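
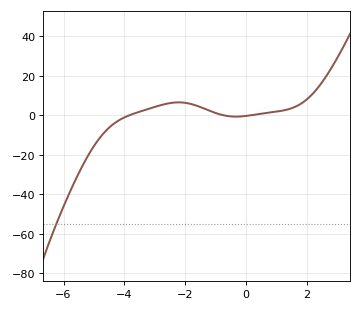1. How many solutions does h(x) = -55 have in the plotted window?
1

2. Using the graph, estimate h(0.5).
0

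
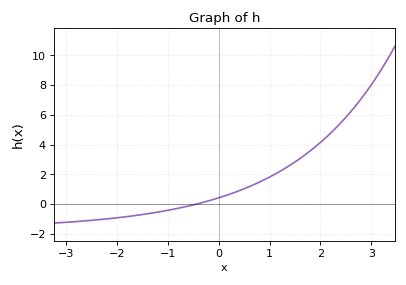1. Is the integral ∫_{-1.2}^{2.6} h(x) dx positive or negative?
positive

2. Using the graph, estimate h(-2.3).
-1.02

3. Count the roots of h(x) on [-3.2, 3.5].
1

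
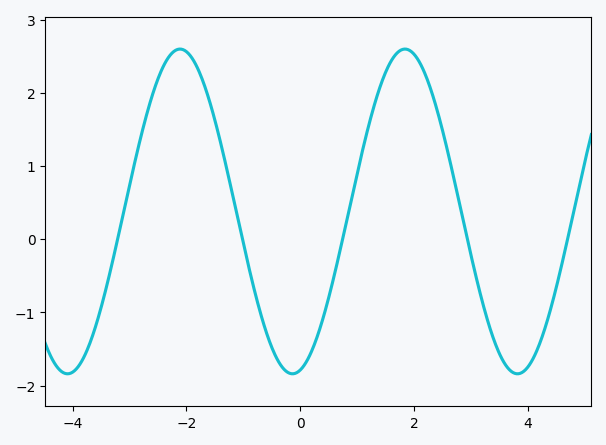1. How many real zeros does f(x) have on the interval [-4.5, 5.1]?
5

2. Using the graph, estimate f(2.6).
1.16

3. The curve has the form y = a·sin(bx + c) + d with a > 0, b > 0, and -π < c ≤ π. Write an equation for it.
y = 2.22sin(1.59x - 1.35) + 0.38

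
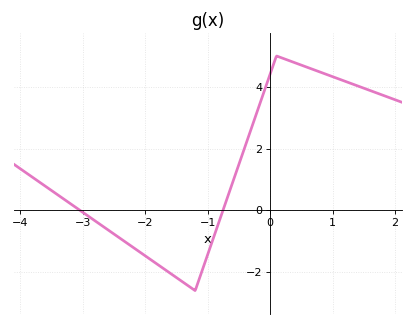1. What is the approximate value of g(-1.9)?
-1.6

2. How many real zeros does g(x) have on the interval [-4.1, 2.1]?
2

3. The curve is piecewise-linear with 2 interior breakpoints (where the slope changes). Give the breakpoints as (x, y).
(-1.2, -2.6); (0.1, 5)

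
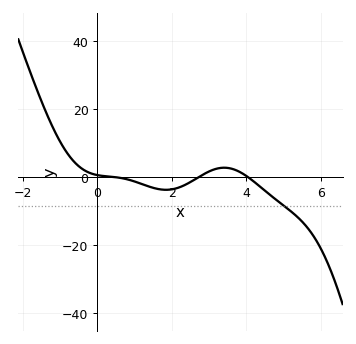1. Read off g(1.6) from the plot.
-3.38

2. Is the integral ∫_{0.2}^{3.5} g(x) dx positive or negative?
negative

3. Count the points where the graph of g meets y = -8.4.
1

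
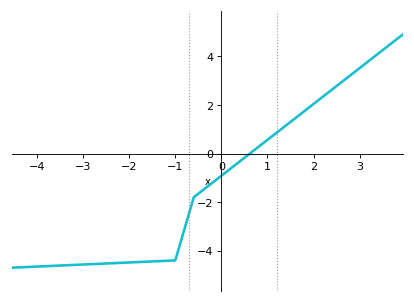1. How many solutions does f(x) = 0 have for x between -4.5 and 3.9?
1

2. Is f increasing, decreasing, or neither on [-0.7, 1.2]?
increasing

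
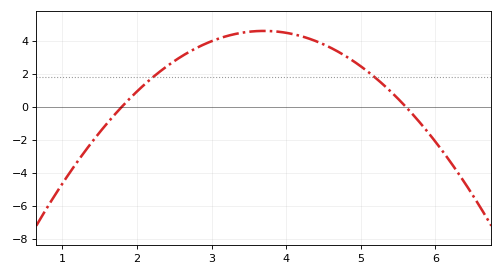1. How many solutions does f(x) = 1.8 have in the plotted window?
2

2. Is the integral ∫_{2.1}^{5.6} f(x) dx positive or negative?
positive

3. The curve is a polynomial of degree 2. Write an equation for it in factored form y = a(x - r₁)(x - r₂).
y = -1.27(x - 1.8)(x - 5.6)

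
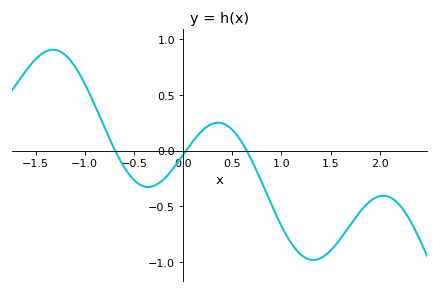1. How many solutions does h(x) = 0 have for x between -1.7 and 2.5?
3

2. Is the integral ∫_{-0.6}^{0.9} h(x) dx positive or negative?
negative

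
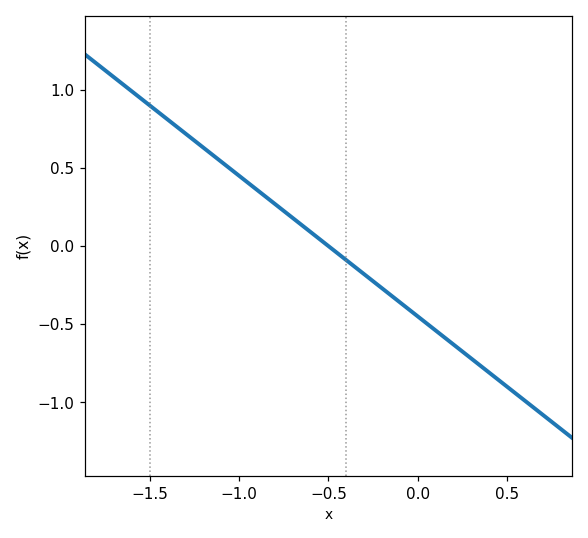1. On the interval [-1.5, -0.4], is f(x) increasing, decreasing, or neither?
decreasing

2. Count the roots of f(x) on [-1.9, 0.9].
1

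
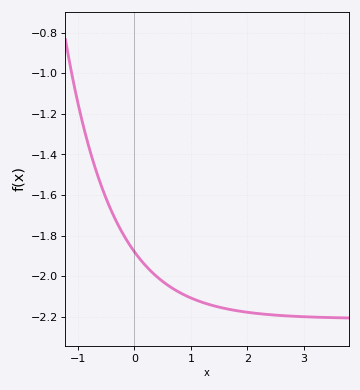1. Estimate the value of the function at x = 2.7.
-2.2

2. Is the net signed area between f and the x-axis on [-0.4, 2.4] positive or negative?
negative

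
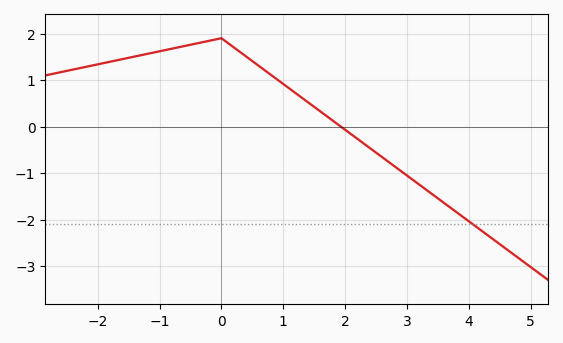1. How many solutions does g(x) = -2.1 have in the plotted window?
1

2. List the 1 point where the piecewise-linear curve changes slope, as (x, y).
(0, 1.9)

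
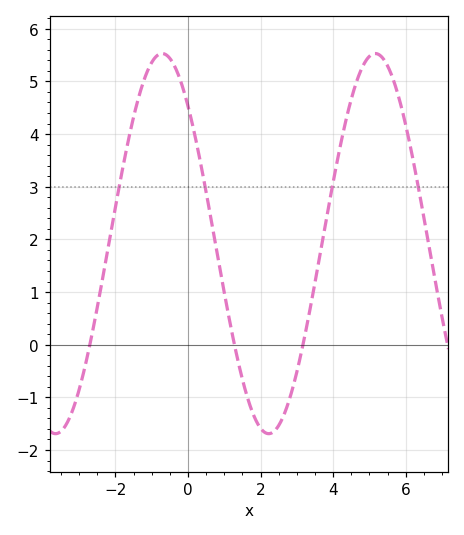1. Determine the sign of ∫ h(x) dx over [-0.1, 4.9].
positive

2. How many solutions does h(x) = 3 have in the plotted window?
4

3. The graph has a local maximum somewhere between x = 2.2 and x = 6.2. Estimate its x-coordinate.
5.2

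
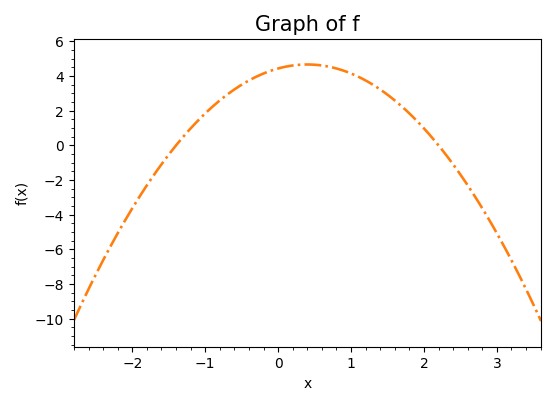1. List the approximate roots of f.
-1.4, 2.2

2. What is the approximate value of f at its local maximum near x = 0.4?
4.67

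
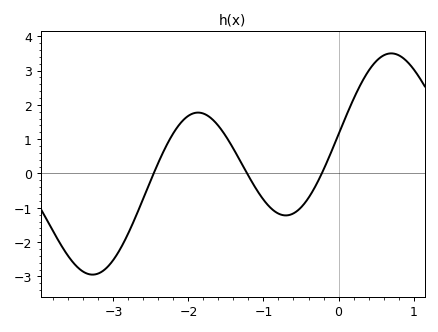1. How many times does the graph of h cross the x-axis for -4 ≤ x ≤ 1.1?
3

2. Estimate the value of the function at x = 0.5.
3.27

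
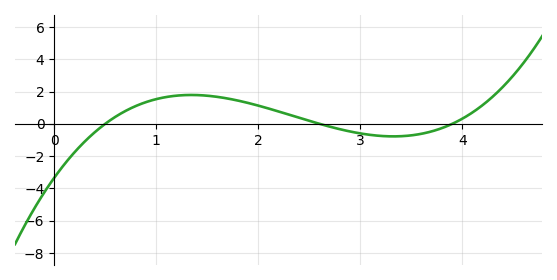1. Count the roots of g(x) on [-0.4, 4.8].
3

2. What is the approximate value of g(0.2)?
-1.8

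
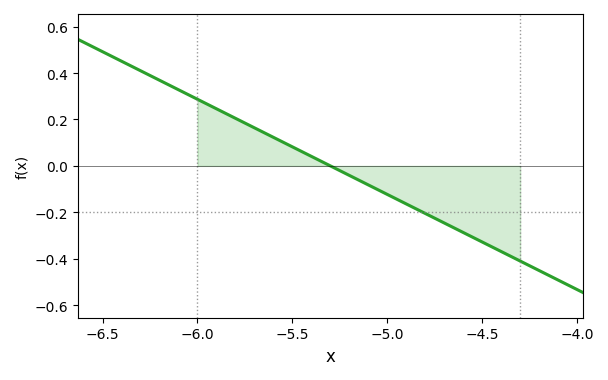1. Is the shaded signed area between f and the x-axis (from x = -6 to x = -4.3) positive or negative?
negative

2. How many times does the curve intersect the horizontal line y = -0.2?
1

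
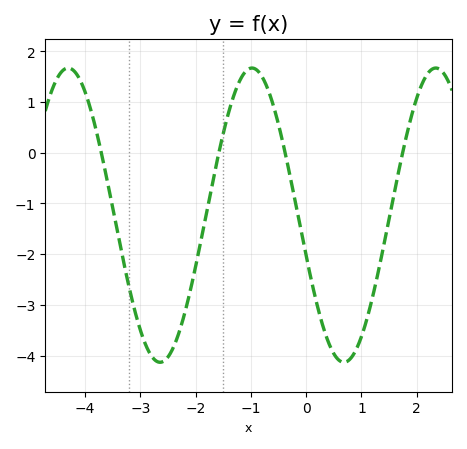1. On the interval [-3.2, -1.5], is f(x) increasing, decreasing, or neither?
neither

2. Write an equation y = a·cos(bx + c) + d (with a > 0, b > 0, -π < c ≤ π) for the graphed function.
y = 2.9cos(1.89x + 1.85) - 1.23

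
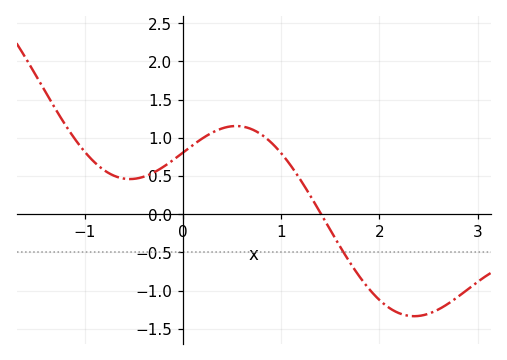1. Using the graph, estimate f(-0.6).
0.465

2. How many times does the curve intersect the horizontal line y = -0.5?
1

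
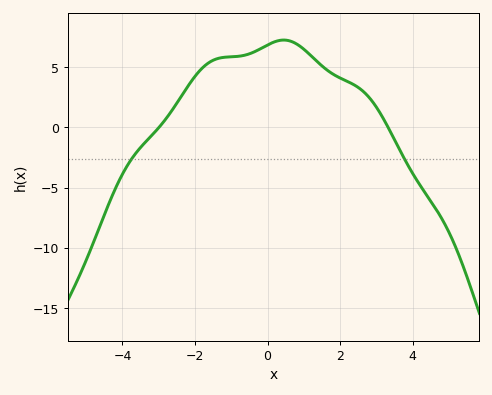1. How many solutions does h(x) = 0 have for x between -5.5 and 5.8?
2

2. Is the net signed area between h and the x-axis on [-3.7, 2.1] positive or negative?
positive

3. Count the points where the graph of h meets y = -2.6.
2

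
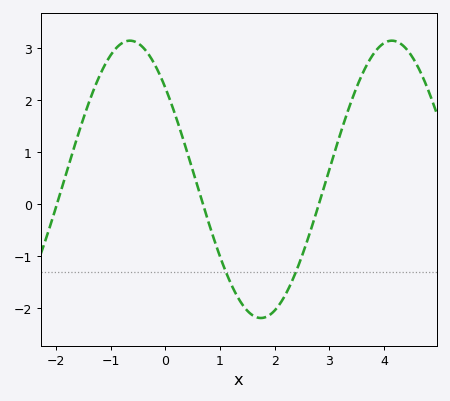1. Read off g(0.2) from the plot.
1.66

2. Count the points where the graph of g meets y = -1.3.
2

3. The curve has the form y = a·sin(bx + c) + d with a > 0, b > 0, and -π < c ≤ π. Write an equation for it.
y = 2.67sin(1.31x + 2.42) + 0.48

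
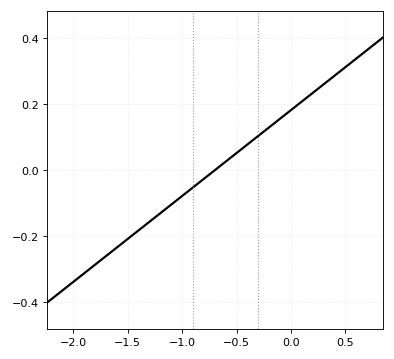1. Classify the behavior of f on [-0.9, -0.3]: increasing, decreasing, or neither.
increasing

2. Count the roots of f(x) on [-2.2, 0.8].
1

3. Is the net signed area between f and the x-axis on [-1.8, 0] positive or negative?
negative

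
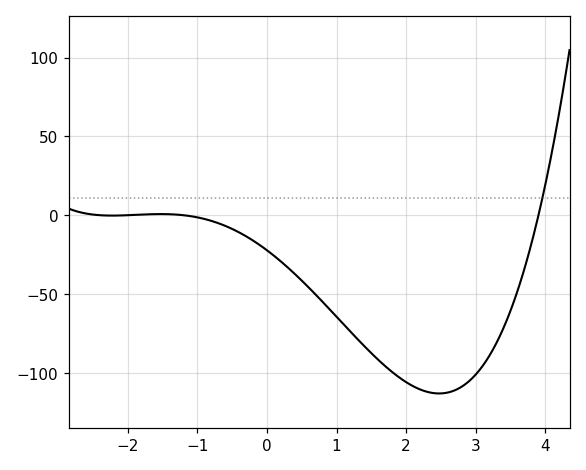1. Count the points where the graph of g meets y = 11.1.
1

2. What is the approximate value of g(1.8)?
-99.5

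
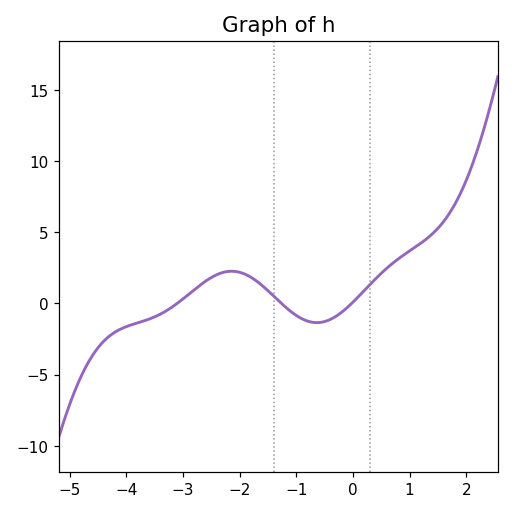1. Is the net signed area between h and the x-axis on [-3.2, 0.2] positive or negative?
positive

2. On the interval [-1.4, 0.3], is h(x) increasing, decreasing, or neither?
neither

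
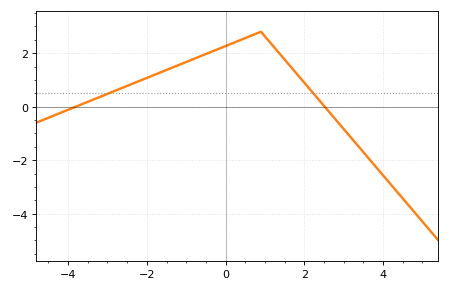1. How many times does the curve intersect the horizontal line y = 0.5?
2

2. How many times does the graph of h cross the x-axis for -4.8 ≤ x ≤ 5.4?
2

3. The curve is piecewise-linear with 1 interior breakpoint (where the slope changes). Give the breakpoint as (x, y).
(0.9, 2.8)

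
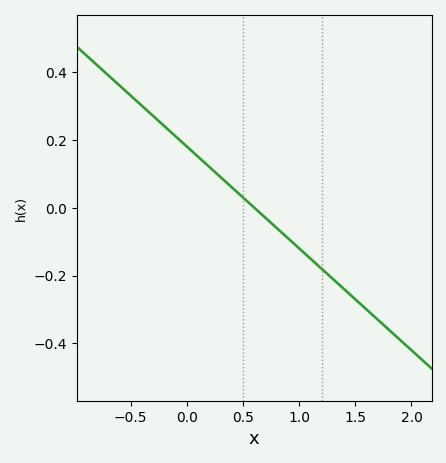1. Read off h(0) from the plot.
0.18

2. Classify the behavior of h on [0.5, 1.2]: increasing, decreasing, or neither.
decreasing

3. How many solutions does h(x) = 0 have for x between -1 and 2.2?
1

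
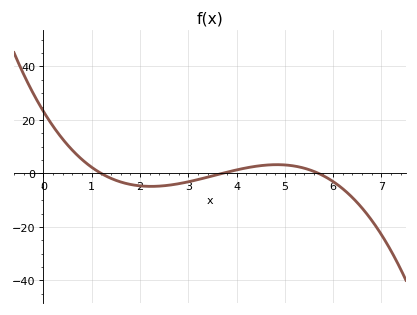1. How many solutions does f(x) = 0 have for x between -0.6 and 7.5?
3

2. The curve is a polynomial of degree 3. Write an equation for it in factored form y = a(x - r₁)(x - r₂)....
y = -0.92(x - 1.2)(x - 3.7)(x - 5.7)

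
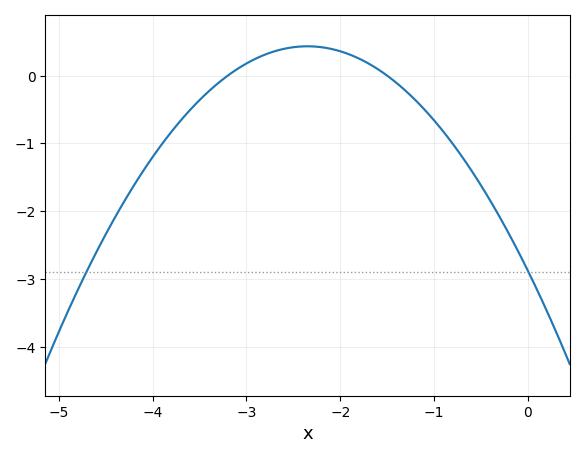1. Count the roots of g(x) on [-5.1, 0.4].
2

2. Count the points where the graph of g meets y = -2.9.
2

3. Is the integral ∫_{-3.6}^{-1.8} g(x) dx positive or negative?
positive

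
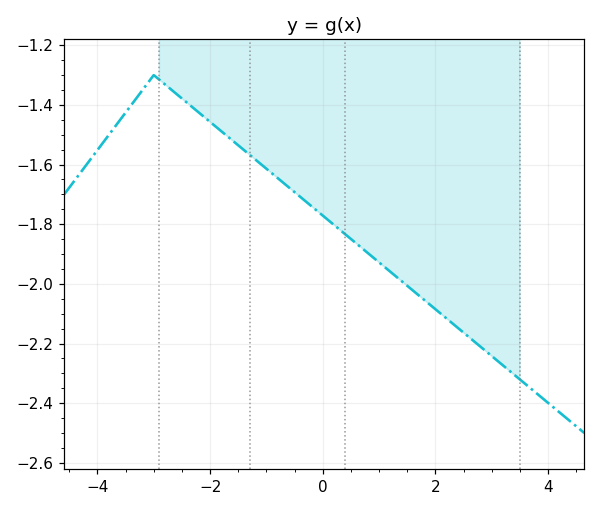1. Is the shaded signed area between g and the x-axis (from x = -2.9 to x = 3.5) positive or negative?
negative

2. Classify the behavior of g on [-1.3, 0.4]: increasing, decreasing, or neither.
decreasing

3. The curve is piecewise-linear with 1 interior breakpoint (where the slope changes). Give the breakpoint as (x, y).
(-3, -1.3)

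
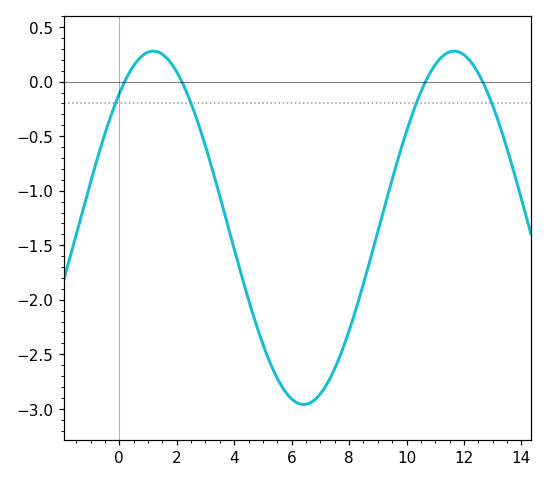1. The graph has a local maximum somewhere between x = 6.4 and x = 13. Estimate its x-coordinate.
11.7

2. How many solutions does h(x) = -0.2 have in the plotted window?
4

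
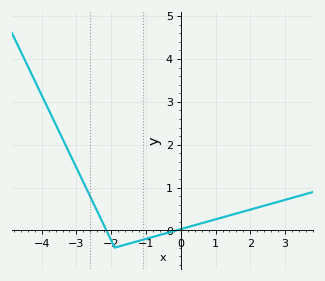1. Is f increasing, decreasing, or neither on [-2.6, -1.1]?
neither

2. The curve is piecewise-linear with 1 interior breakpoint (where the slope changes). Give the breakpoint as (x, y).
(-1.9, -0.4)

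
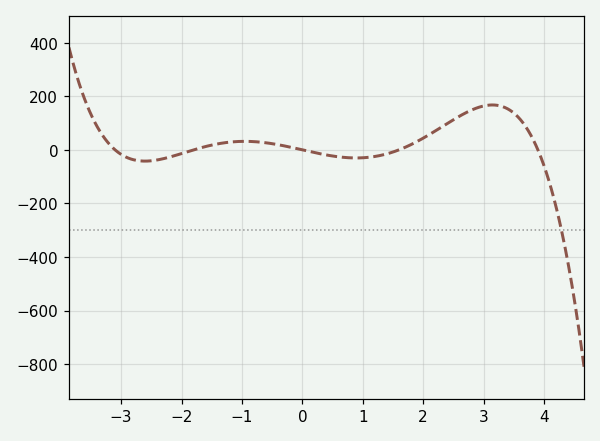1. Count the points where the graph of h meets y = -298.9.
1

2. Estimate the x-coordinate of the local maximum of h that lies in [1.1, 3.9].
3.2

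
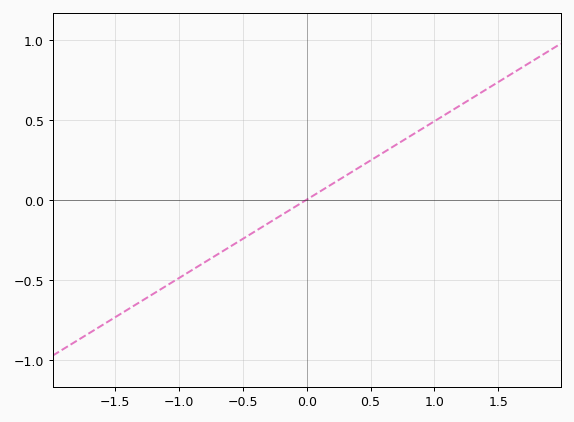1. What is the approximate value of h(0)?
0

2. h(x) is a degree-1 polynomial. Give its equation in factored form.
y = 0.49(x - 0)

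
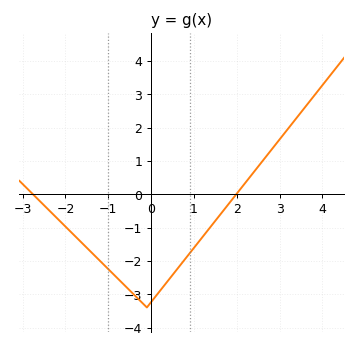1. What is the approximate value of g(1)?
-1.61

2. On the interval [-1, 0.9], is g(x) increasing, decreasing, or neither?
neither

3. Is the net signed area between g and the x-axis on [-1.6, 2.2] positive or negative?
negative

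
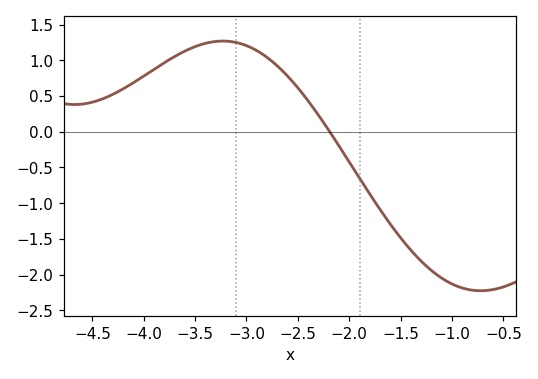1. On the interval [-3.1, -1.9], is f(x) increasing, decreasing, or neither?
decreasing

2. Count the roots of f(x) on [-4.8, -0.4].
1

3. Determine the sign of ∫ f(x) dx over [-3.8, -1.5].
positive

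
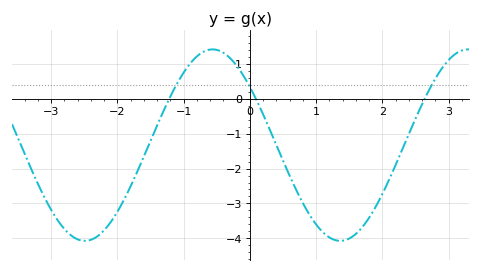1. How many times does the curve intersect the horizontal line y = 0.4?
3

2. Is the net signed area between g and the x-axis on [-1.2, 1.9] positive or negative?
negative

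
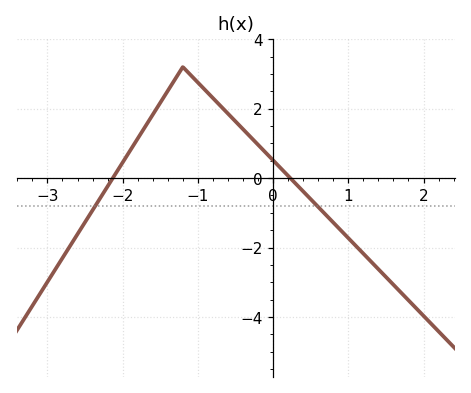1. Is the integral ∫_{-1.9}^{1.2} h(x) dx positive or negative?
positive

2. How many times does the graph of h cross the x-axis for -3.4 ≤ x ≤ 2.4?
2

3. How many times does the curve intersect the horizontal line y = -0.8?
2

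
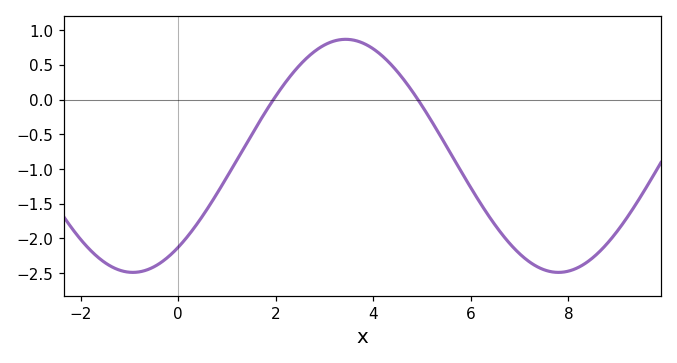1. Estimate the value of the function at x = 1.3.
-0.751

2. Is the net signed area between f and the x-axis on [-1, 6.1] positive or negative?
negative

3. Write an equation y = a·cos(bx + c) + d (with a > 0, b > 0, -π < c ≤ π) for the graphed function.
y = 1.68cos(0.72x - 2.47) - 0.81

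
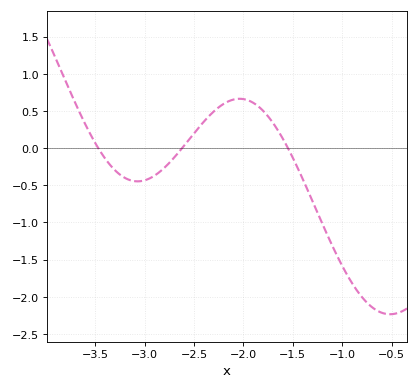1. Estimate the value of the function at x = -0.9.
-1.8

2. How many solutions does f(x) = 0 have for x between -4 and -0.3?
3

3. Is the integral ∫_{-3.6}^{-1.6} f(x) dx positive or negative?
positive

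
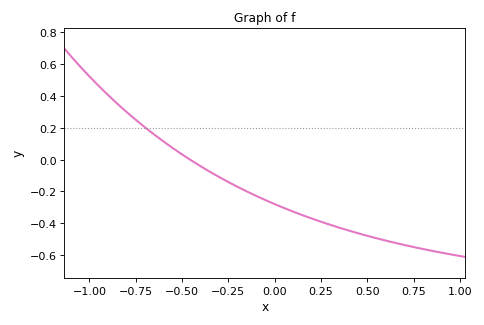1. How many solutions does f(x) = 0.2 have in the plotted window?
1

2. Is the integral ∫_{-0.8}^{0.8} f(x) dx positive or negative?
negative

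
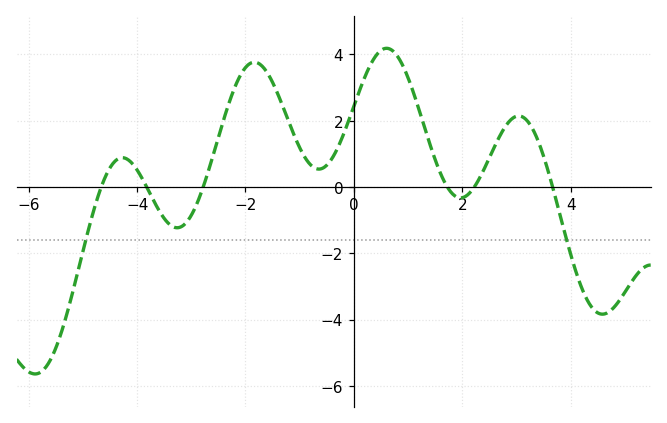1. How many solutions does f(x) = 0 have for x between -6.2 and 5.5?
6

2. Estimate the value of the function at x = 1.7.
0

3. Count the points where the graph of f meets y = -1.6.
2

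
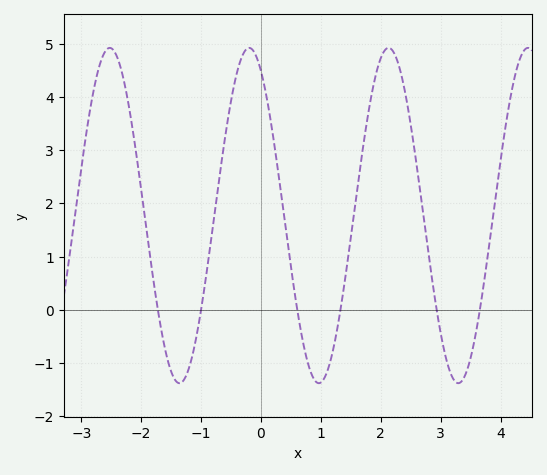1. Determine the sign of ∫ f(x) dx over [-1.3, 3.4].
positive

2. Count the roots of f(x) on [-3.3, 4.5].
6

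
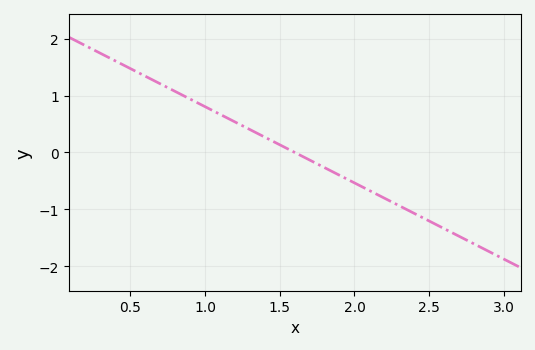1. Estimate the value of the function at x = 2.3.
-0.9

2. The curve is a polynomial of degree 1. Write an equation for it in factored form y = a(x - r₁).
y = -1.34(x - 1.6)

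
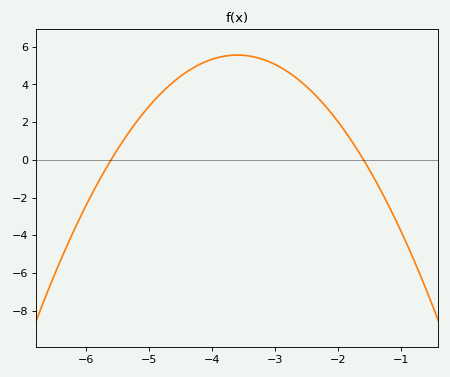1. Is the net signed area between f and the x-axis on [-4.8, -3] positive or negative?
positive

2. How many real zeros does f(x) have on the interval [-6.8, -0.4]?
2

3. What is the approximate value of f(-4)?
5.4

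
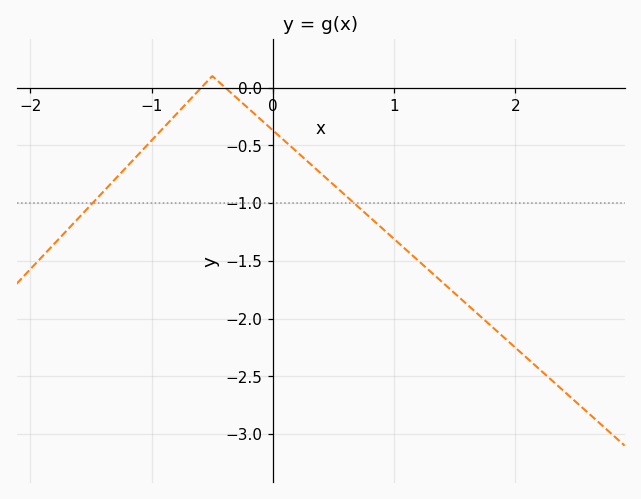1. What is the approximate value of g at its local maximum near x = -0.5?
0.1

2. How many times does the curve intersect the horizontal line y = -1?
2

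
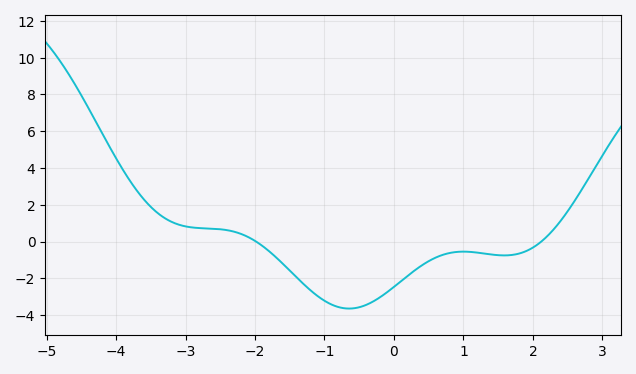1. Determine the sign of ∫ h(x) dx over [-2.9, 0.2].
negative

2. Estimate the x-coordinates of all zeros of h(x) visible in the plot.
-2, 2.2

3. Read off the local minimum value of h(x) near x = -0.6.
-3.6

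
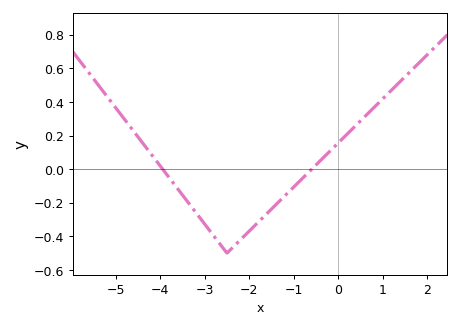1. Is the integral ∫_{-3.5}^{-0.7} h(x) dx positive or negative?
negative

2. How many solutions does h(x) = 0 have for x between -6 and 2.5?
2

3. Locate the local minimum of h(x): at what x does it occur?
-2.4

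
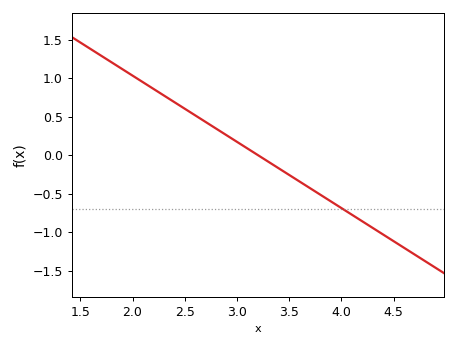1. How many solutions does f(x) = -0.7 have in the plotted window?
1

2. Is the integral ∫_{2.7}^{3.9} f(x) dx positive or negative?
negative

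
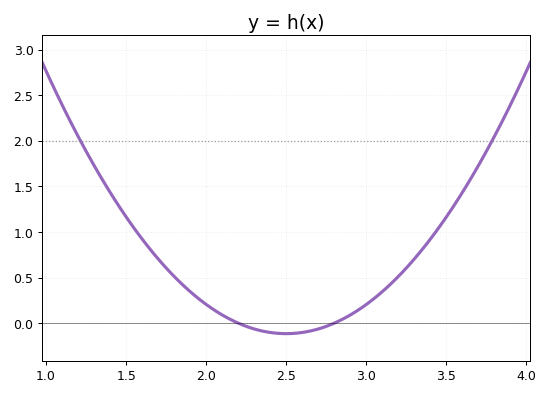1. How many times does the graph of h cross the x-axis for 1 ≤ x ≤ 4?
2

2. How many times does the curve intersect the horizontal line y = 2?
2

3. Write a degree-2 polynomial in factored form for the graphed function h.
y = 1.28(x - 2.2)(x - 2.8)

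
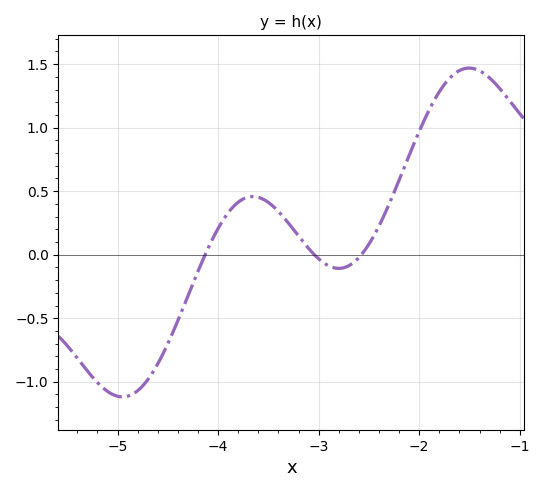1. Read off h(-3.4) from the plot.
0.35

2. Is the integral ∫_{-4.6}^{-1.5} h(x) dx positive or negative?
positive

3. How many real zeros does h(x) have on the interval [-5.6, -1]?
3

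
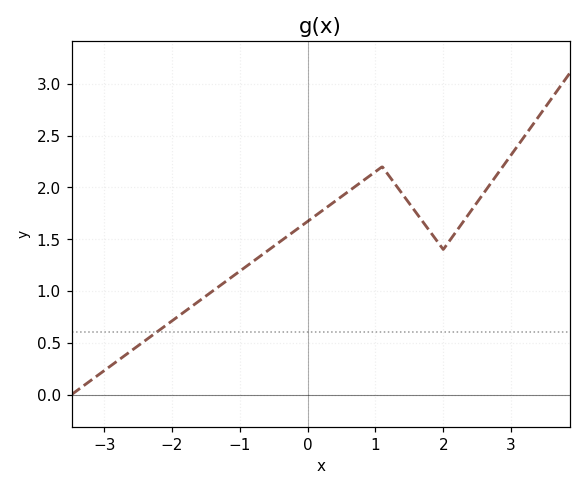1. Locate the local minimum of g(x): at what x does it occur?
2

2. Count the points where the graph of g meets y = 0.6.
1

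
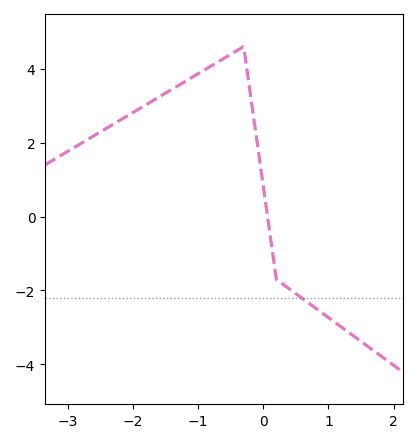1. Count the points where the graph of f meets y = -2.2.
1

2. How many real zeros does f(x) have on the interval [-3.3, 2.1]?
1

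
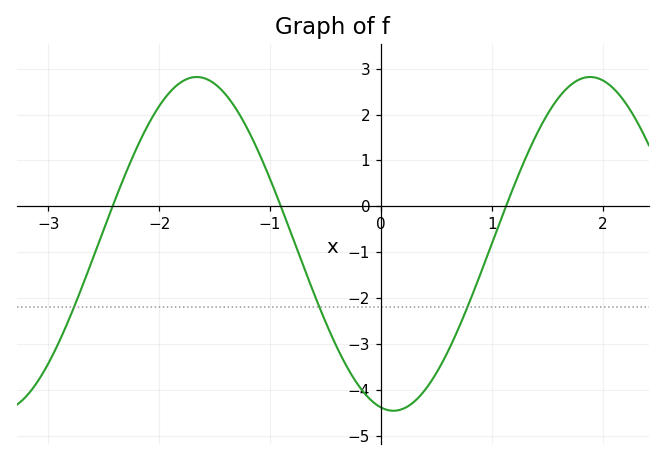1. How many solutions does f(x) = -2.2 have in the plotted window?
3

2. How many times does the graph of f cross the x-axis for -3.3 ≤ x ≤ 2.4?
3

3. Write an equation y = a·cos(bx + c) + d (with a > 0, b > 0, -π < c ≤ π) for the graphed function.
y = 3.64cos(1.8x + 2.9) - 0.82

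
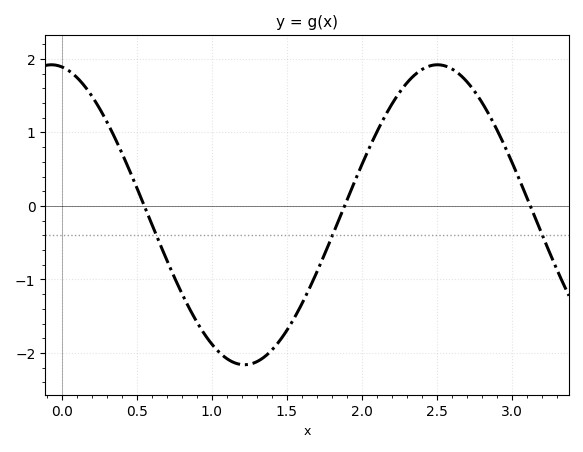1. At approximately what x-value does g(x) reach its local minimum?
1.2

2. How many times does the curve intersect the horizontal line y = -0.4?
3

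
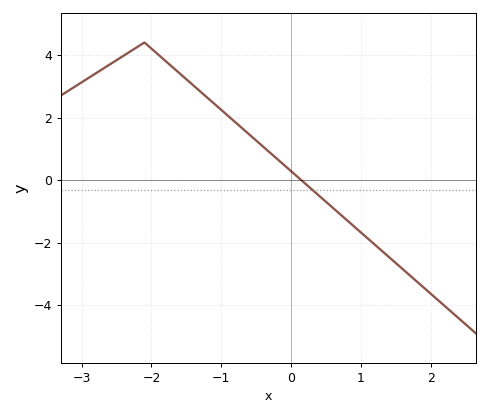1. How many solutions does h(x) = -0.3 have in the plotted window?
1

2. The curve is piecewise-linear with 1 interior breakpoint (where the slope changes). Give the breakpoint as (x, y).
(-2.1, 4.4)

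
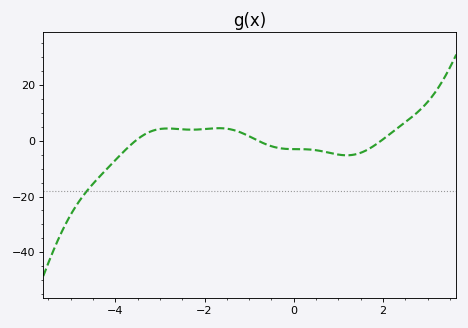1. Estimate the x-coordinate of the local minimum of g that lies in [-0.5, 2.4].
1.19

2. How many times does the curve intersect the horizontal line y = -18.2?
1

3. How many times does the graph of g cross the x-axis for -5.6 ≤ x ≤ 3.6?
3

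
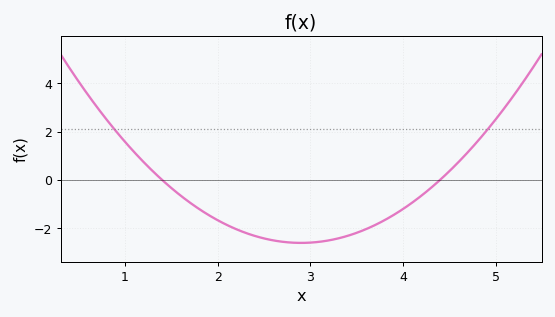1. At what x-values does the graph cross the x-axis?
1.4, 4.4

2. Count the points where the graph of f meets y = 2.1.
2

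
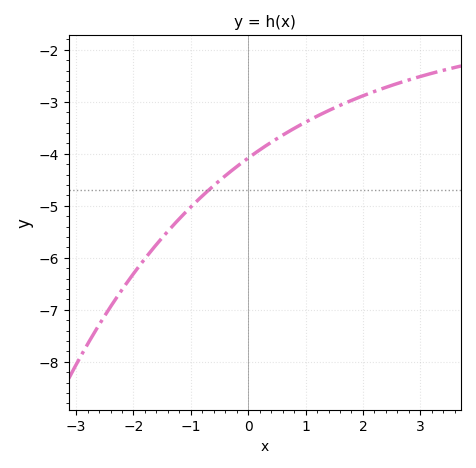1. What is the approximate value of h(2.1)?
-2.8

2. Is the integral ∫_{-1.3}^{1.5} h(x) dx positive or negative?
negative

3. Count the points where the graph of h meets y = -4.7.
1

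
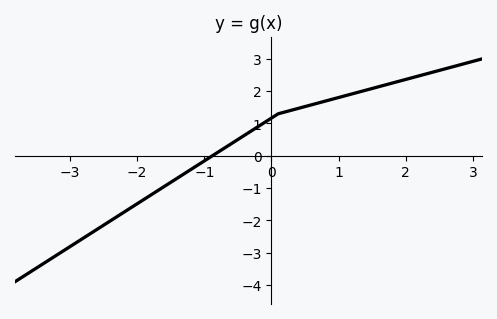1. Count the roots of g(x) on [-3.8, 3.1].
1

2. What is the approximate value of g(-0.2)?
0.9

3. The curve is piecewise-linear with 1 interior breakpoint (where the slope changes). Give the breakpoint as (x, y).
(0.1, 1.3)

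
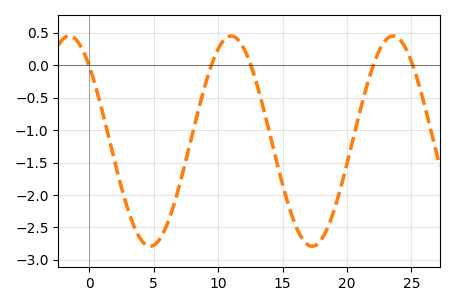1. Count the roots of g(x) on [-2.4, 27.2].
5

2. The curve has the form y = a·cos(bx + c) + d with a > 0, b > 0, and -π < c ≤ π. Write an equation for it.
y = 1.62cos(0.5x + 0.78) - 1.17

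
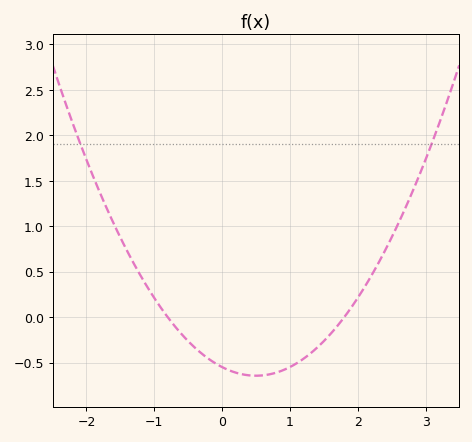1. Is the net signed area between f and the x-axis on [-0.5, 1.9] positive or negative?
negative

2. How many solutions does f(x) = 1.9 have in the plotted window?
2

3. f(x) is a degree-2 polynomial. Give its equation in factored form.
y = 0.38(x + 0.8)(x - 1.8)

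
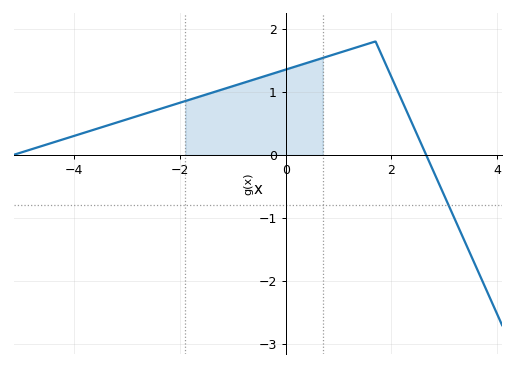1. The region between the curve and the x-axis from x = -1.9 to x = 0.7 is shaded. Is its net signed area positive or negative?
positive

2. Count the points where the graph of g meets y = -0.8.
1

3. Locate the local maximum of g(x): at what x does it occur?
1.7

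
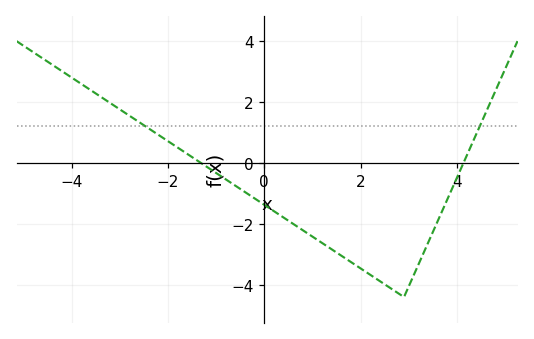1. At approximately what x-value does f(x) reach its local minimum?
2.9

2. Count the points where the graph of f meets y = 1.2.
2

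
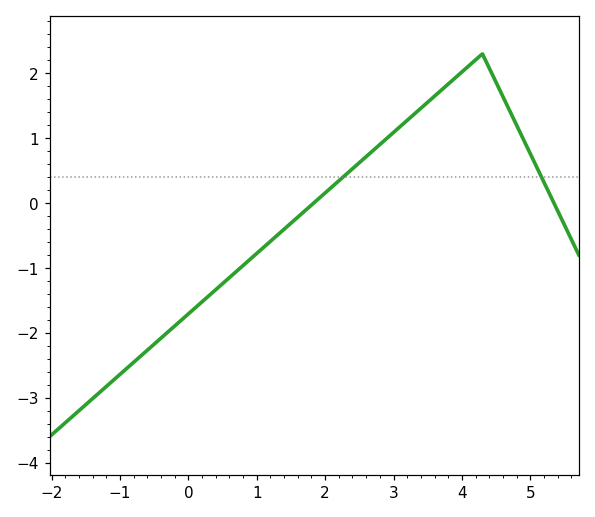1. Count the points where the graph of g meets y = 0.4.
2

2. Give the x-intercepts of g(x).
1.83, 5.35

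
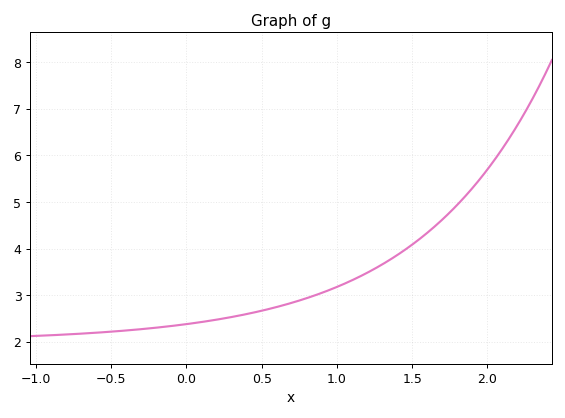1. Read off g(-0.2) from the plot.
2.3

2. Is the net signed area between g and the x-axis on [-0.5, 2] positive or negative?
positive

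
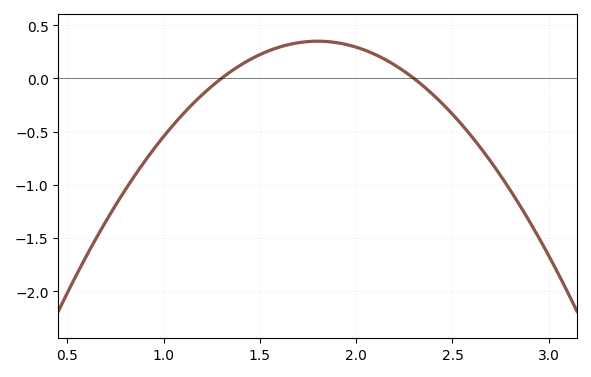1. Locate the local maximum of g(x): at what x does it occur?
1.8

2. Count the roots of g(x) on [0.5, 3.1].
2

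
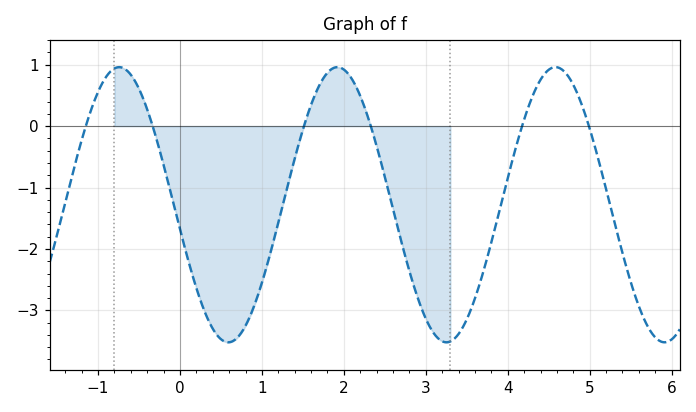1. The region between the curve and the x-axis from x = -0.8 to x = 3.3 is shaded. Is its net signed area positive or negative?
negative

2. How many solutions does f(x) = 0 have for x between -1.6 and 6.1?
6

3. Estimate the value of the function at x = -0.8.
0.939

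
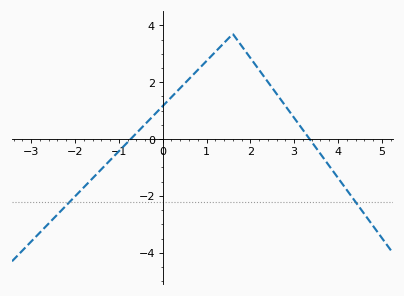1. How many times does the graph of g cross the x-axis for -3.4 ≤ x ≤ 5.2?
2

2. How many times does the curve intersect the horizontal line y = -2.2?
2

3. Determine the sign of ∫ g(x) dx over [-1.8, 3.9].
positive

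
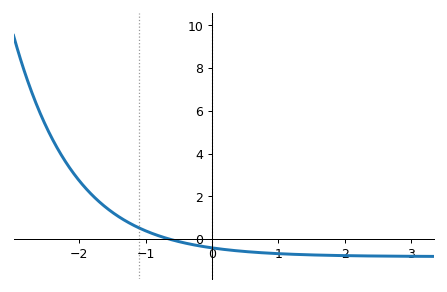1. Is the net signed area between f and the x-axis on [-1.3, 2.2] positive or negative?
negative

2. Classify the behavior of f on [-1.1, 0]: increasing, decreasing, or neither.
decreasing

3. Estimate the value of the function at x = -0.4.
-0.2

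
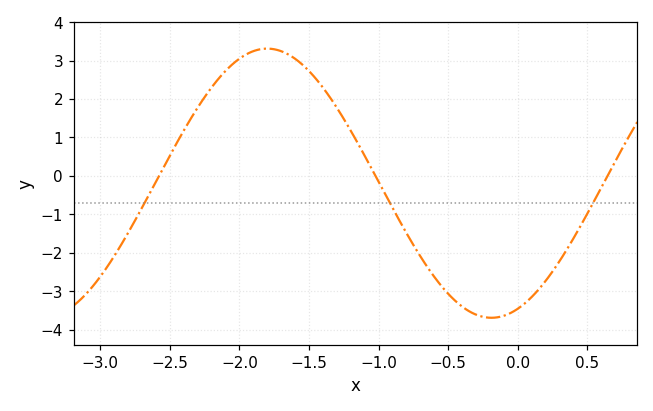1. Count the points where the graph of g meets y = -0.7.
3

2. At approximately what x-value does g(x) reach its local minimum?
-0.19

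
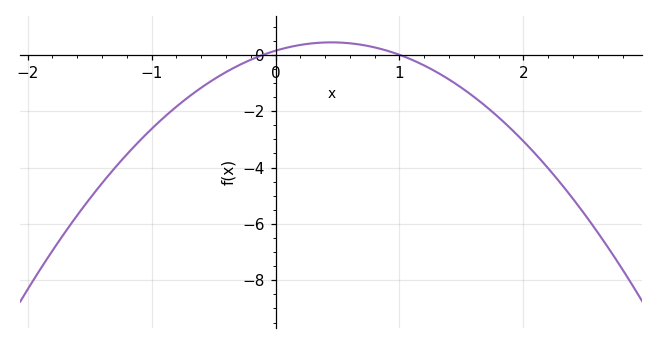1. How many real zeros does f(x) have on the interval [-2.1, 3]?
2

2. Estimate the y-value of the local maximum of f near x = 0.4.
0.442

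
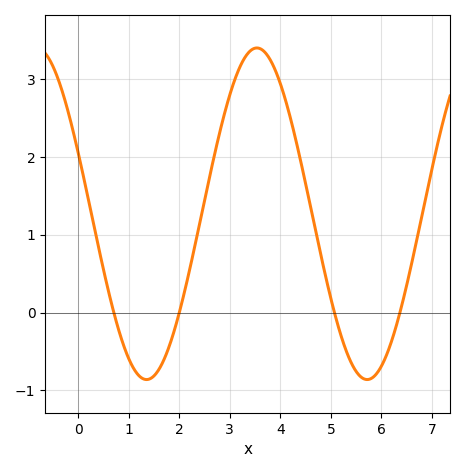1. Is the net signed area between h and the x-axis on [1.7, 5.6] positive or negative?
positive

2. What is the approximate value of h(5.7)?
-0.859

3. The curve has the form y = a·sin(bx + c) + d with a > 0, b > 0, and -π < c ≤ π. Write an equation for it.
y = 2.13sin(1.44x + 2.76) + 1.27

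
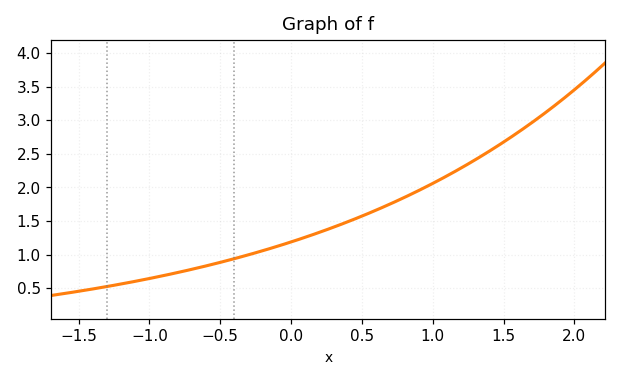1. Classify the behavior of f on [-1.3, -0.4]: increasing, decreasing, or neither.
increasing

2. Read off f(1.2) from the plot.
2.3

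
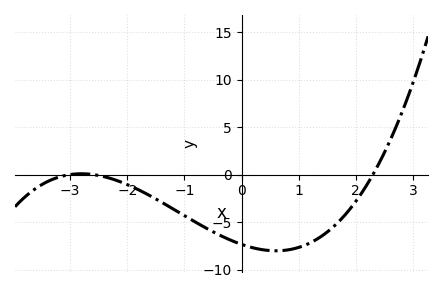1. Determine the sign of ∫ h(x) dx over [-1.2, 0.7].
negative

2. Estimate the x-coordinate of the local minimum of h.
0.6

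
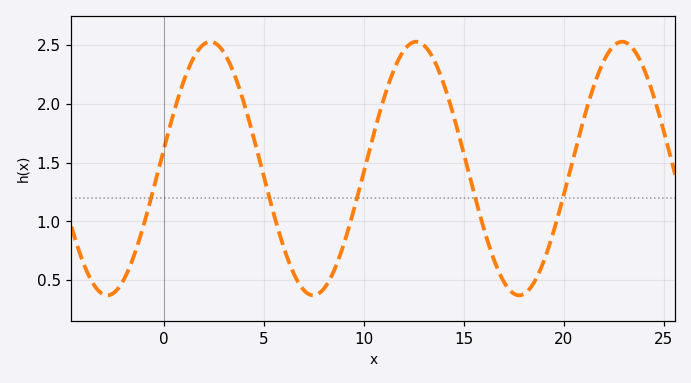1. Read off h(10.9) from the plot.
2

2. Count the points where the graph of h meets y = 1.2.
5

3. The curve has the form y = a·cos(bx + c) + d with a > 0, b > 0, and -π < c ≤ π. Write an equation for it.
y = 1.08cos(0.61x - 1.4) + 1.45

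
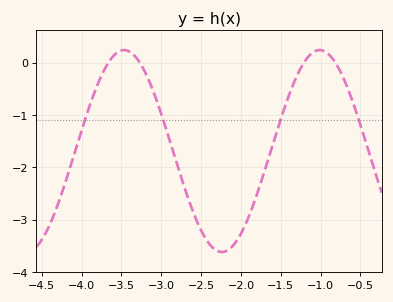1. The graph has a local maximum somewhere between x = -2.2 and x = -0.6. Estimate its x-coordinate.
-1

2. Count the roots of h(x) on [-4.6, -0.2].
4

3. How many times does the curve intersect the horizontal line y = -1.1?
4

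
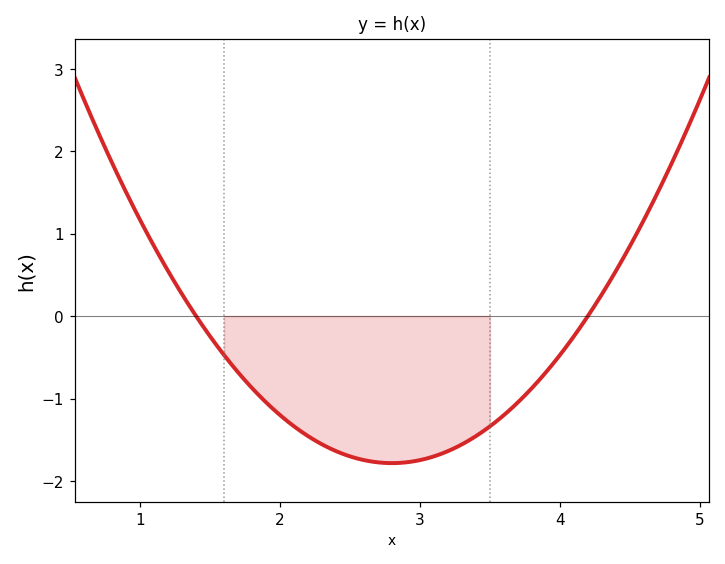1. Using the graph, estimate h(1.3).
0.3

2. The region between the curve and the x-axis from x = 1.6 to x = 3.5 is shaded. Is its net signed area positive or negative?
negative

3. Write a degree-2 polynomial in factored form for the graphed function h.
y = 0.91(x - 1.4)(x - 4.2)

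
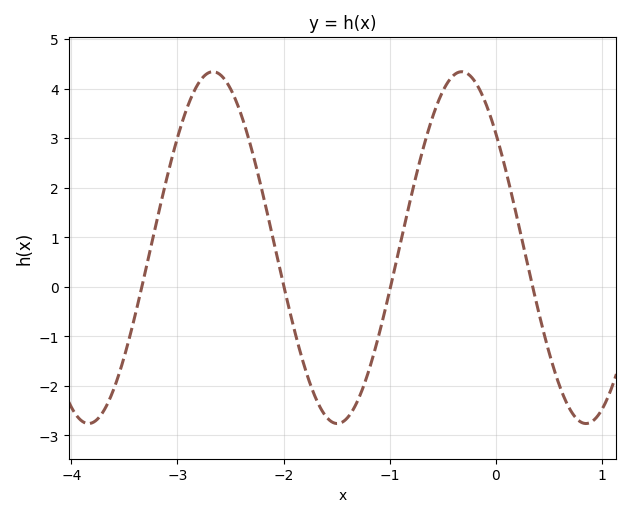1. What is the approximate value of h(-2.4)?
3.5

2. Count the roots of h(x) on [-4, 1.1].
4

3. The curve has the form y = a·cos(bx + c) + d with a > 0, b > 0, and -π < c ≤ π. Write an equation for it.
y = 3.55cos(2.7x + 0.86) + 0.79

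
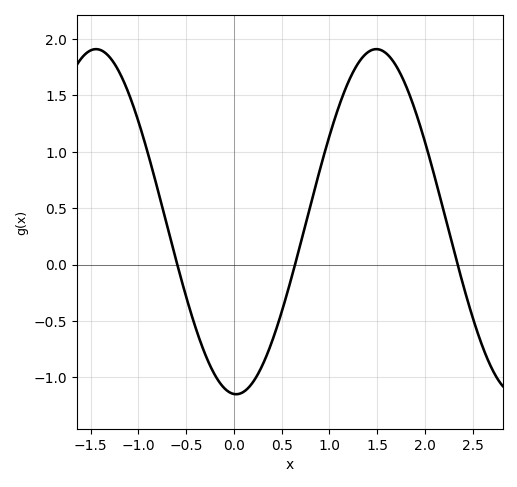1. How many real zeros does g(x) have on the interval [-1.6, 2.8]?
3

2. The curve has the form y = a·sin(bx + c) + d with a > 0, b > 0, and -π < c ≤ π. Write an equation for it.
y = 1.53sin(2.14x - 1.62) + 0.38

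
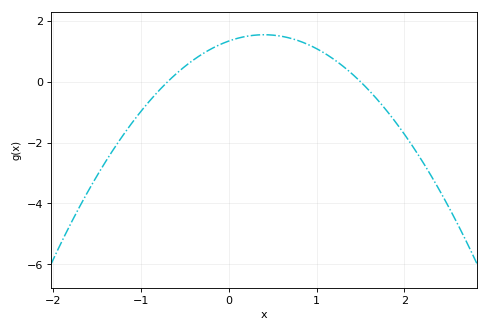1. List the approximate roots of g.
-0.7, 1.5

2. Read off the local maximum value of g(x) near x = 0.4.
1.55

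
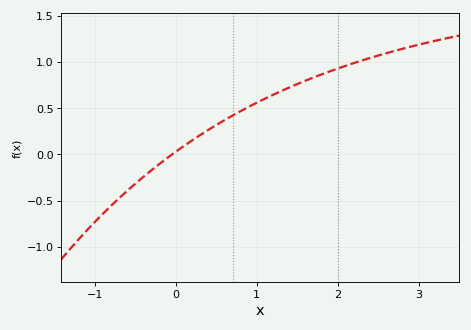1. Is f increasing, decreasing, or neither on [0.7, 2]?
increasing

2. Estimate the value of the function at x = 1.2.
0.644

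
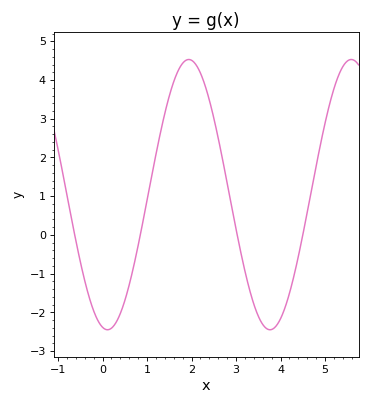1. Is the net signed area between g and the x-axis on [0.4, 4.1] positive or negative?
positive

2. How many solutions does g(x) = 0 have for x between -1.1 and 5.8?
4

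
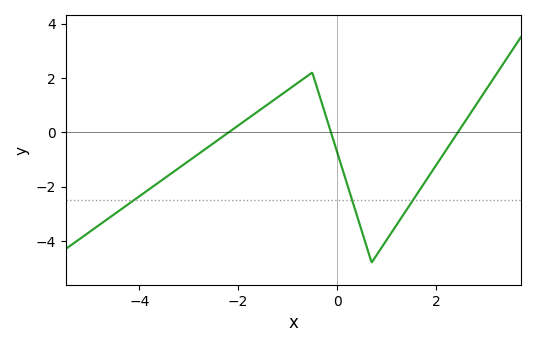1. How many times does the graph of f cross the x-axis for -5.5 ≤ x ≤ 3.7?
3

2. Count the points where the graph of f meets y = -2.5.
3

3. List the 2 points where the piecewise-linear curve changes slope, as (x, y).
(-0.5, 2.2); (0.7, -4.8)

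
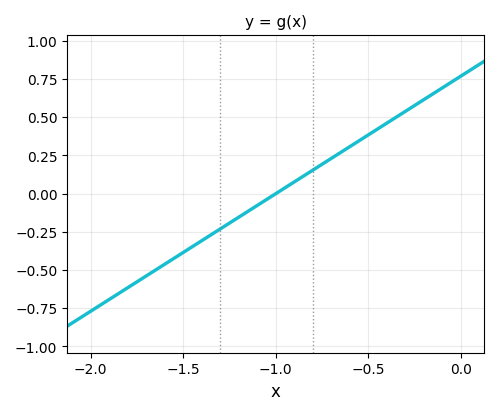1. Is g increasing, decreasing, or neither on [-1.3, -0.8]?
increasing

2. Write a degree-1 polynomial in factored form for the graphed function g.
y = 0.77(x + 1)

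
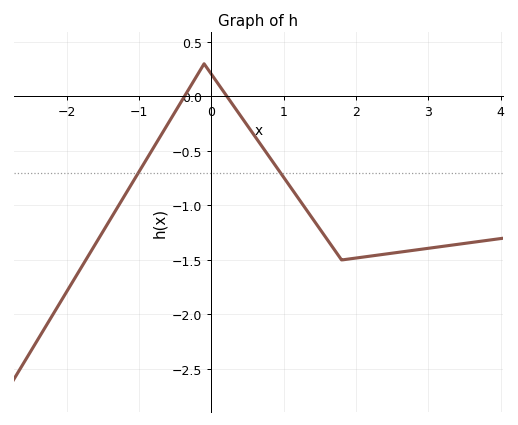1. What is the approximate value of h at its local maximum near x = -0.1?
0.3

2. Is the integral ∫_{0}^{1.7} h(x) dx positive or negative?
negative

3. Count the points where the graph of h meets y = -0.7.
2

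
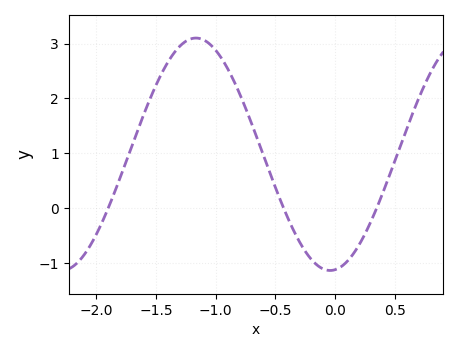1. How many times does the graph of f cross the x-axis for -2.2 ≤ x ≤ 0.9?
3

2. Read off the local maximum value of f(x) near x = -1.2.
3.1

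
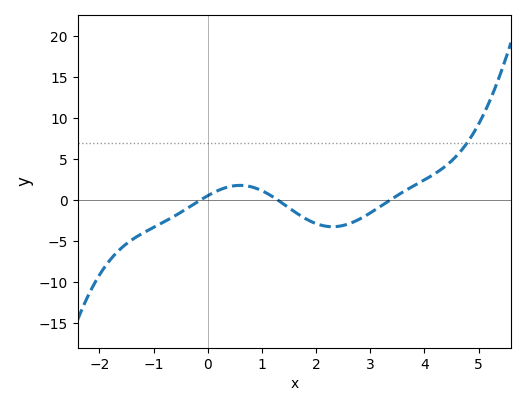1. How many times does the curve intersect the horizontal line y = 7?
1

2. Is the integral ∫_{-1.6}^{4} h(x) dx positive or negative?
negative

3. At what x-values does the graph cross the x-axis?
-0.144, 1.3, 3.36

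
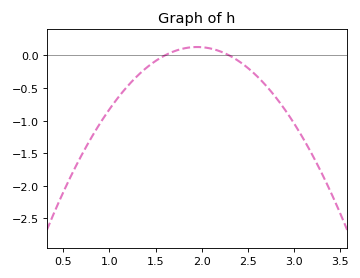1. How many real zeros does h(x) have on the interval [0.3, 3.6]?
2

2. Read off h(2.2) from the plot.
0.064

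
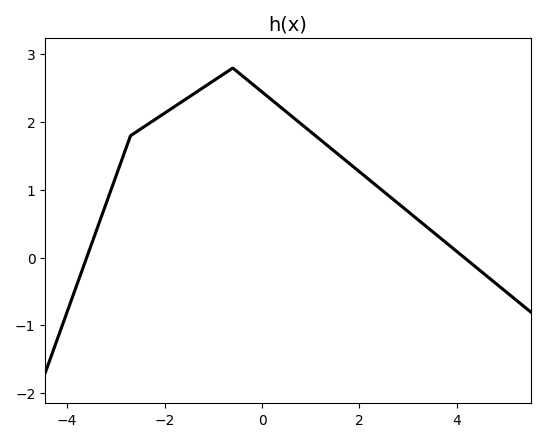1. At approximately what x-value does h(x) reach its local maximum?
-0.6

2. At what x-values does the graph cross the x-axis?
-3.6, 4.15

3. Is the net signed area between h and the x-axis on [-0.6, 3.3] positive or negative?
positive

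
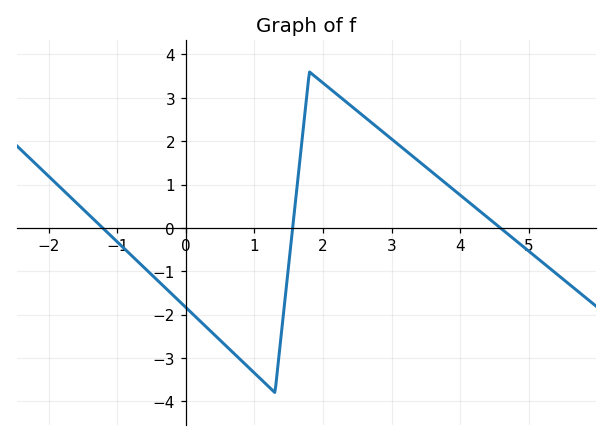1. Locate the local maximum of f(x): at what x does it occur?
1.8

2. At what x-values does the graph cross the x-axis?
-1.21, 1.56, 4.58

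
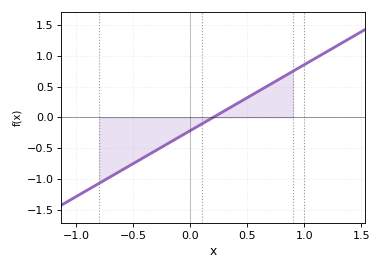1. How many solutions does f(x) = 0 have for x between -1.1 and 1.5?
1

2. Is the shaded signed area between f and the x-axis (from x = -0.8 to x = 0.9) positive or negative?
negative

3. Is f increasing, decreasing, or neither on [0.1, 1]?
increasing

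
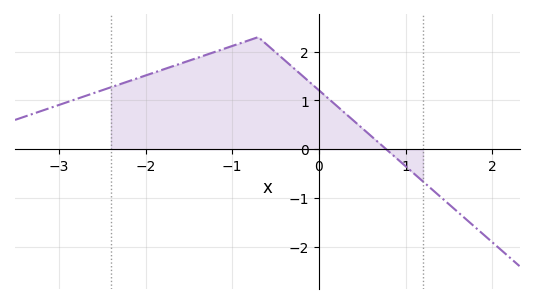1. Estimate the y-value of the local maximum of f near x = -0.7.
2.3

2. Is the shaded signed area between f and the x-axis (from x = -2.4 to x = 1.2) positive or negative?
positive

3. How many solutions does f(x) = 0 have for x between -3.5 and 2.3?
1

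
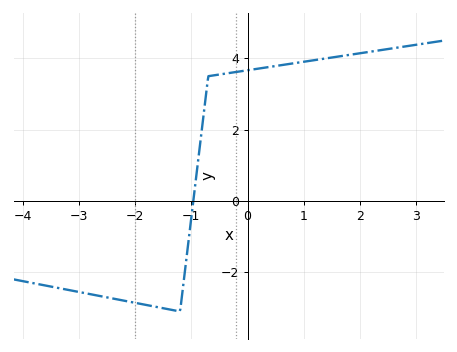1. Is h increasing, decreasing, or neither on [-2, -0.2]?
neither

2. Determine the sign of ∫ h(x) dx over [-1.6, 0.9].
positive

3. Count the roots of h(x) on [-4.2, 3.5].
1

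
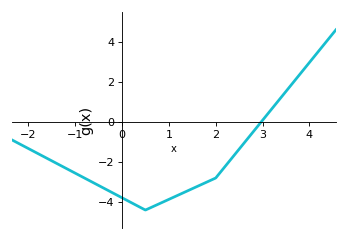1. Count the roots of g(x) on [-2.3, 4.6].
1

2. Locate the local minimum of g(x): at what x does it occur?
0.5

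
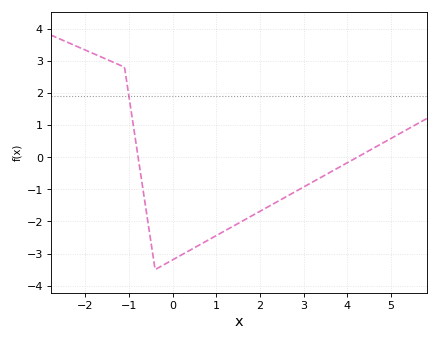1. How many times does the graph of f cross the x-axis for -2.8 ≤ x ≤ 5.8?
2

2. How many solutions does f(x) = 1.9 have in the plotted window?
1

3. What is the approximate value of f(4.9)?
0.5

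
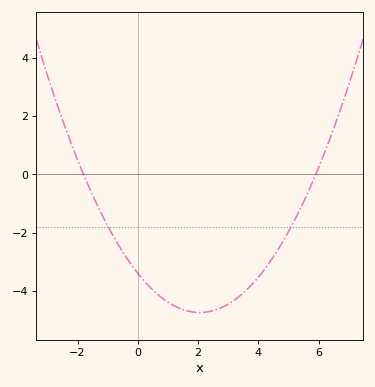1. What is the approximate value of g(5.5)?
-1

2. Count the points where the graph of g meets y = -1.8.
2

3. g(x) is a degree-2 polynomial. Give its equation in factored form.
y = 0.32(x + 1.8)(x - 5.9)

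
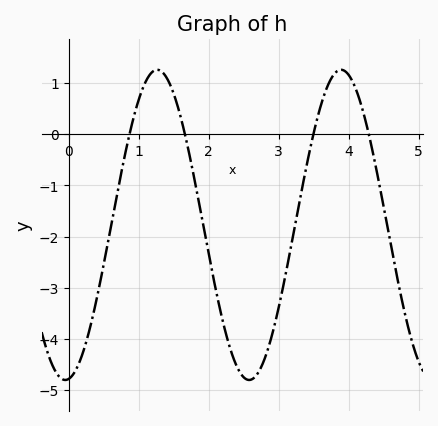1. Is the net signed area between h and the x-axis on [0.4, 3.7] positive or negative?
negative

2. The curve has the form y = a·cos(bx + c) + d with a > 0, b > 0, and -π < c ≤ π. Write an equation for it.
y = 3.03cos(2.39x - 3.02) - 1.77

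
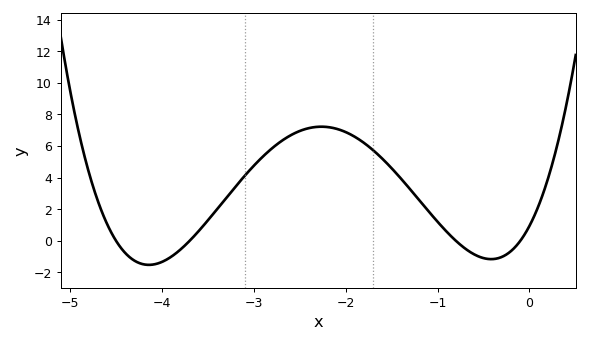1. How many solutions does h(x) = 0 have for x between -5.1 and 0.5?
4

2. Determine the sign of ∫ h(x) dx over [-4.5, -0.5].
positive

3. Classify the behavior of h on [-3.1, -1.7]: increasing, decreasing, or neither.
neither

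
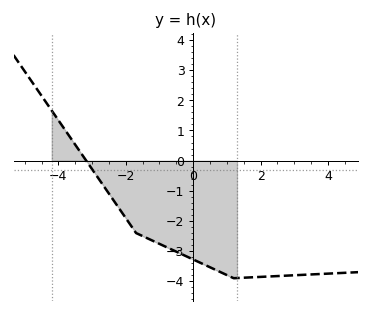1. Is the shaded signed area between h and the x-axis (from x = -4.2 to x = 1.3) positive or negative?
negative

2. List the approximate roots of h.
-3.2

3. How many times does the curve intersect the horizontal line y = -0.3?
1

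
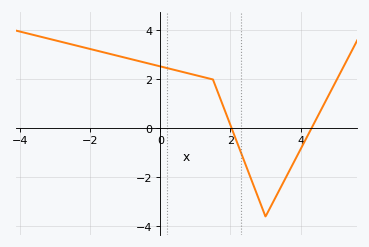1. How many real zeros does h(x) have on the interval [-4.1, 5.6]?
2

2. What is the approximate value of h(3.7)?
-1.6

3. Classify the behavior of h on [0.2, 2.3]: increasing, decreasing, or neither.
decreasing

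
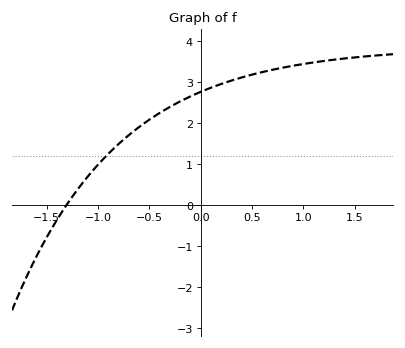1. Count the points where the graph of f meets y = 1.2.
1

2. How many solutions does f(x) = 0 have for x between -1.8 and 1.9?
1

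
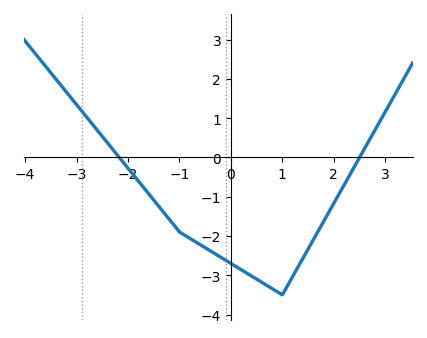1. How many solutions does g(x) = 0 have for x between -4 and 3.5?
2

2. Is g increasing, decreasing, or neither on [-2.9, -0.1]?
decreasing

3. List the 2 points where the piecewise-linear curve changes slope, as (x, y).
(-1, -1.9); (1, -3.5)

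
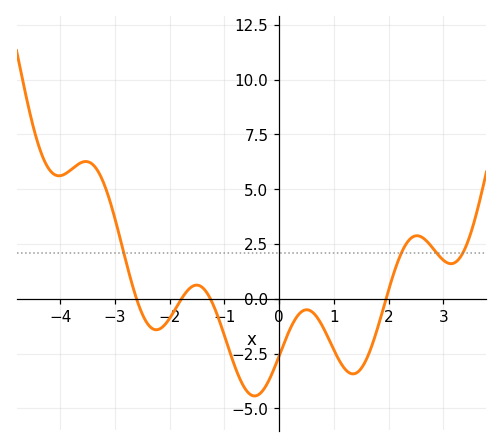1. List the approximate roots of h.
-2.6, -1.8, -1.2, 2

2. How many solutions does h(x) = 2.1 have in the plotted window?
4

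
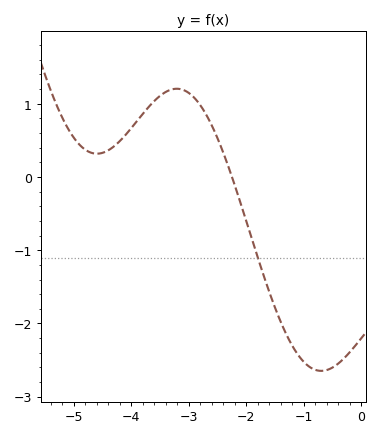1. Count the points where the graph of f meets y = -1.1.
1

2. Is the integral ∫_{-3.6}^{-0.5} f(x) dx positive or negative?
negative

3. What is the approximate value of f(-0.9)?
-2.6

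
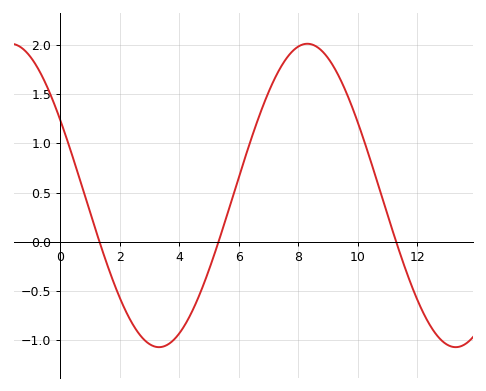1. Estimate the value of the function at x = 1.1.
0.2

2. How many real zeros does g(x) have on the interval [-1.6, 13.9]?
3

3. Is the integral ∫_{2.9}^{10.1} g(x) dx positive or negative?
positive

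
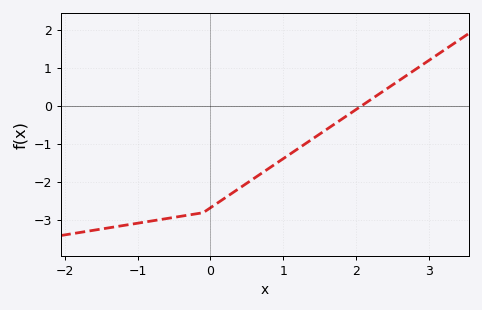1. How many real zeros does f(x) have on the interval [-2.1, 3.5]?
1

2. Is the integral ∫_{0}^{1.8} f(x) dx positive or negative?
negative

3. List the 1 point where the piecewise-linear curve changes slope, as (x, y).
(-0.1, -2.8)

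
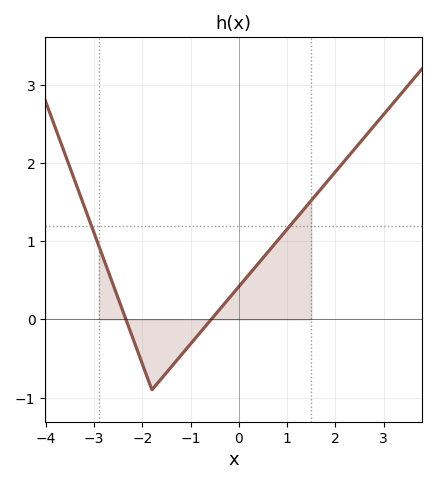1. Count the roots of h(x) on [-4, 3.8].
2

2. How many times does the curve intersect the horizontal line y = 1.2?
2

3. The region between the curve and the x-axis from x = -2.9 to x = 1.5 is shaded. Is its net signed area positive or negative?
positive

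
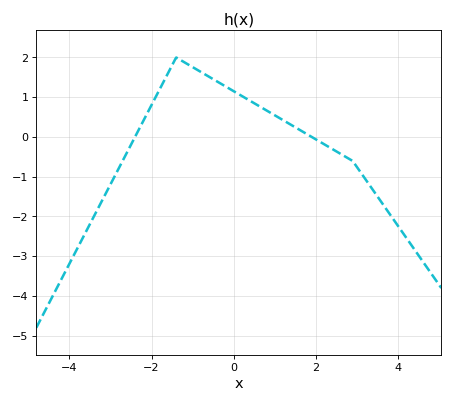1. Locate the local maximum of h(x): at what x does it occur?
-1.4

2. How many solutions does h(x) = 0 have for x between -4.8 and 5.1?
2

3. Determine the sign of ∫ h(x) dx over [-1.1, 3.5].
positive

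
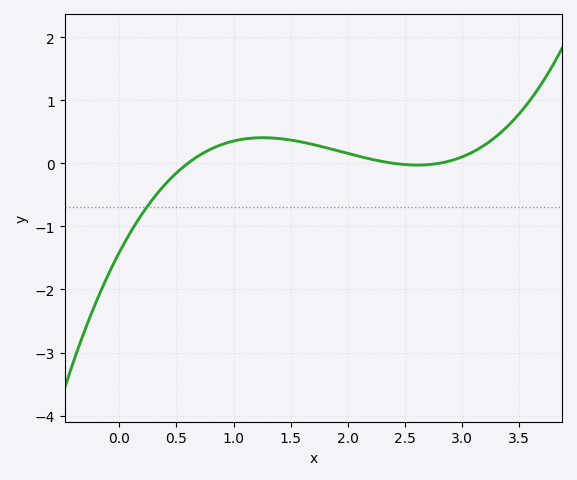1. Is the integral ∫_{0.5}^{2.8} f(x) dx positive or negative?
positive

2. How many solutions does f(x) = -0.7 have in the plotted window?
1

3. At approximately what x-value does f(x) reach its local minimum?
2.61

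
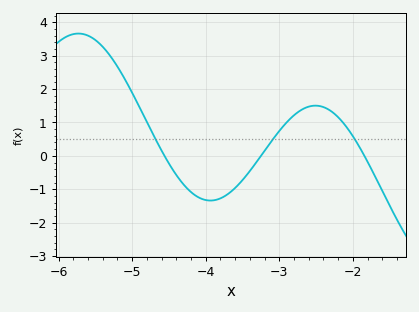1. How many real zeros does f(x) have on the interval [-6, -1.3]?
3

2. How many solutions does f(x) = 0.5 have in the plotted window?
3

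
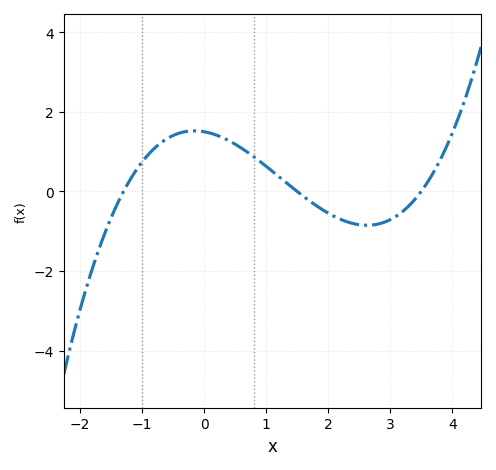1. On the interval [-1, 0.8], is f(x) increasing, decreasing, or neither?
neither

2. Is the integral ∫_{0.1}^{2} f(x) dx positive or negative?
positive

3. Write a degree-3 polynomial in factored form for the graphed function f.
y = 0.22(x + 1.3)(x - 1.5)(x - 3.5)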